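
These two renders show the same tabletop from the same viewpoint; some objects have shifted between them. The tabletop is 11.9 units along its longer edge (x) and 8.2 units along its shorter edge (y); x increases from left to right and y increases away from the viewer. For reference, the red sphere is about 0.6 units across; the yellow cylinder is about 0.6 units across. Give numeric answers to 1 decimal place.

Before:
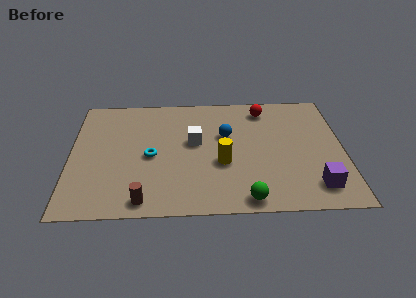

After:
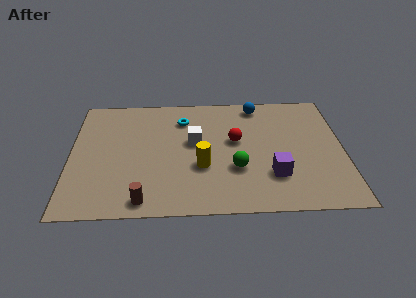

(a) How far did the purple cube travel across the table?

2.0

From (10.6, 1.5) to (8.8, 2.3), the purple cube covered √(1.8² + 0.8²) ≈ 2.0 units.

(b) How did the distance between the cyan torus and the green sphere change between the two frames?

-0.9

Before: roughly 5.1 units apart; after: 4.2. That's 0.9 units closer together.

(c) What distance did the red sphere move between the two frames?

2.6

From (8.5, 6.9) to (7.2, 4.7), the red sphere covered √(1.3² + 2.2²) ≈ 2.6 units.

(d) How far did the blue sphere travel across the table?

2.5

The blue sphere was near (6.8, 5.1) before and (8.2, 7.2) after, so it travelled √(1.4² + 2.1²) ≈ 2.5 units.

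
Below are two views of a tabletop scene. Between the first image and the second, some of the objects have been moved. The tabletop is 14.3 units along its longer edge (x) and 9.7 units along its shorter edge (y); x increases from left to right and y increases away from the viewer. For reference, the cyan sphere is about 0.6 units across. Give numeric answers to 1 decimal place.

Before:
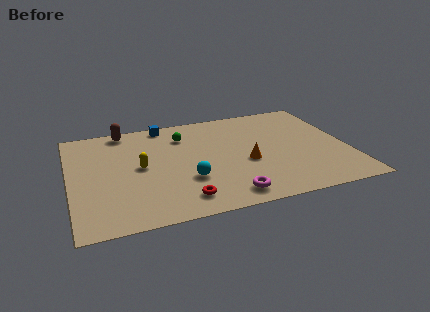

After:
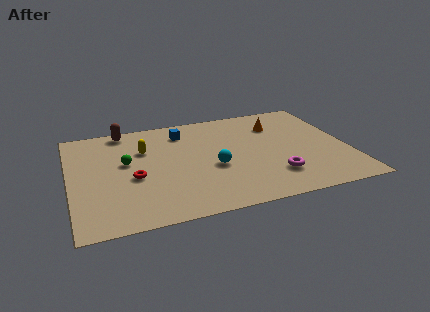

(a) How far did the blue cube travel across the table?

1.3

From (5.1, 8.8) to (6.0, 7.8), the blue cube covered √(0.9² + 1.0²) ≈ 1.3 units.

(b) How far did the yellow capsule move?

1.6

The yellow capsule was near (3.6, 5.0) before and (3.9, 6.6) after, so it travelled √(0.3² + 1.6²) ≈ 1.6 units.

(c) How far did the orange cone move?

3.7

The orange cone was near (9.0, 4.0) before and (10.9, 7.2) after, so it travelled √(1.9² + 3.2²) ≈ 3.7 units.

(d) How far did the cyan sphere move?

1.6

The cyan sphere was near (5.9, 3.2) before and (7.3, 4.0) after, so it travelled √(1.4² + 0.8²) ≈ 1.6 units.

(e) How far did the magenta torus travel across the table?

2.7

The magenta torus was near (7.8, 1.3) before and (10.3, 2.4) after, so it travelled √(2.5² + 1.1²) ≈ 2.7 units.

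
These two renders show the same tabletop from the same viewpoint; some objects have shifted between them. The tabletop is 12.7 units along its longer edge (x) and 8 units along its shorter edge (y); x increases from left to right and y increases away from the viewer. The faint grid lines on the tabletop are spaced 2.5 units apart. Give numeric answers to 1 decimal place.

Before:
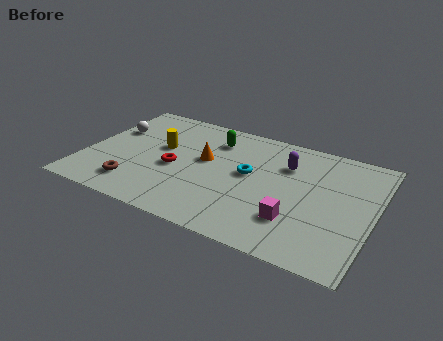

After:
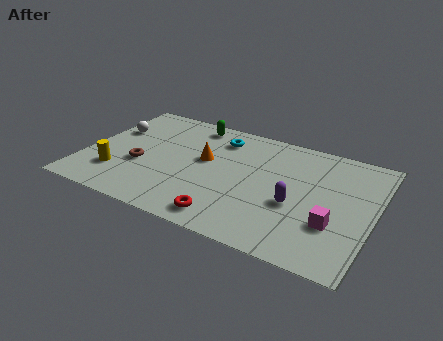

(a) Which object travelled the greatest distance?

the red torus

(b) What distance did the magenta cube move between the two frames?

1.6

The magenta cube was near (9.5, 2.2) before and (11.1, 2.6) after, so it travelled √(1.6² + 0.4²) ≈ 1.6 units.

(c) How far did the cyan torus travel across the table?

2.6

The cyan torus was near (7.2, 4.4) before and (5.6, 6.4) after, so it travelled √(1.6² + 2.0²) ≈ 2.6 units.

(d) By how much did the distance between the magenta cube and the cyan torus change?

+3.5

They were about 3.2 units apart before and 6.7 after — 3.5 units further apart.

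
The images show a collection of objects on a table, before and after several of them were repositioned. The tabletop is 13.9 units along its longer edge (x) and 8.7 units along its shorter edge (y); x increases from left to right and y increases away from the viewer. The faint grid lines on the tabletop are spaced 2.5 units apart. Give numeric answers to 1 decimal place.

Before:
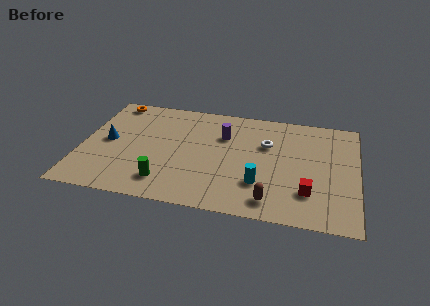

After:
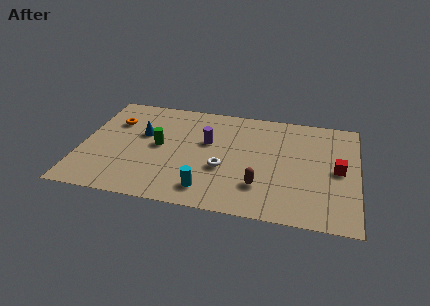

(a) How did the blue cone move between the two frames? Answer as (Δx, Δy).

(1.7, 0.9)

From the two frames, the blue cone sits at roughly (1.3, 4.4) before and (3.0, 5.3) after.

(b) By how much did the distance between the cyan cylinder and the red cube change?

+4.6

They were about 2.4 units apart before and 7.0 after — 4.6 units further apart.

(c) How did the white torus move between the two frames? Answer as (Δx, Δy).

(-2.1, -2.4)

The white torus was at about (9.3, 5.7) and moved to about (7.2, 3.3).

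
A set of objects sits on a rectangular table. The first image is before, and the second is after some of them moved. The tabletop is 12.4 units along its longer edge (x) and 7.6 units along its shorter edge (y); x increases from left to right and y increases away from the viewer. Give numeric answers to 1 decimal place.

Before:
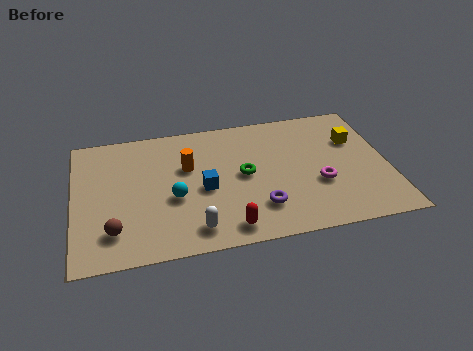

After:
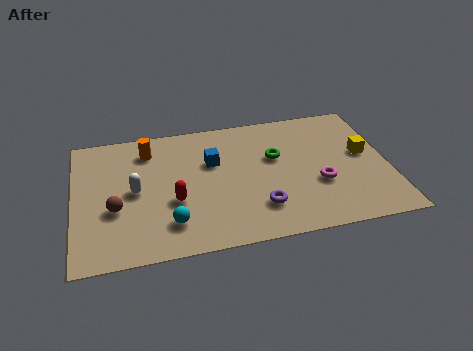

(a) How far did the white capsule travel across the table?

3.4

From (4.6, 1.2) to (2.4, 3.8), the white capsule covered √(2.2² + 2.6²) ≈ 3.4 units.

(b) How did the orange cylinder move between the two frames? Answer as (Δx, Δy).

(-1.5, 1.3)

The orange cylinder started near (4.5, 4.8) and ended near (3.0, 6.1).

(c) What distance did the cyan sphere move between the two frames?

1.4

The cyan sphere moved from about (3.9, 3.1) to (3.7, 1.7), a distance of √(0.2² + 1.4²) ≈ 1.4.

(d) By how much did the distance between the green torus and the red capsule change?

+1.5

They were about 3.0 units apart before and 4.5 after — 1.5 units further apart.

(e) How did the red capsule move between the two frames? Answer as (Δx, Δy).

(-2.0, 1.9)

The red capsule started near (5.9, 1.0) and ended near (3.9, 2.9).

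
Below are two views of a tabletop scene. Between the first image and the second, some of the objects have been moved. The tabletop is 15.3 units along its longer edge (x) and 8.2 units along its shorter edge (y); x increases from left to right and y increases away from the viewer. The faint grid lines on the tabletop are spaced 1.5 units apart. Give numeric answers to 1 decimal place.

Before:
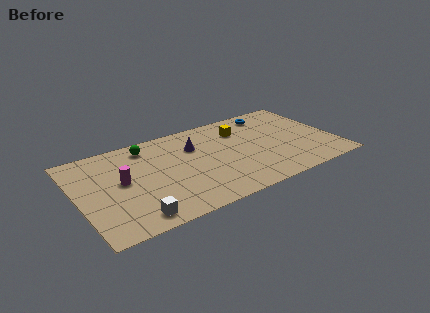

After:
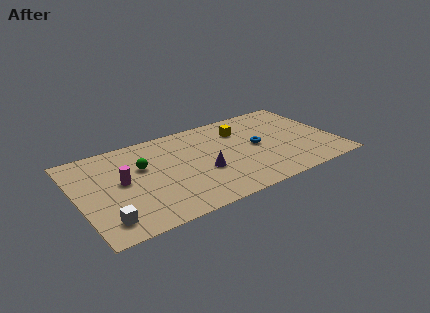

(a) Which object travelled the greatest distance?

the blue torus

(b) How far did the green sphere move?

1.8

The green sphere moved from about (4.4, 6.9) to (3.9, 5.2), a distance of √(0.5² + 1.7²) ≈ 1.8.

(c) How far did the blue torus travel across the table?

3.1

From (12.0, 7.0) to (10.7, 4.2), the blue torus covered √(1.3² + 2.8²) ≈ 3.1 units.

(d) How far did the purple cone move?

2.5

From (7.1, 5.7) to (7.3, 3.2), the purple cone covered √(0.2² + 2.5²) ≈ 2.5 units.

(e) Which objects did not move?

the magenta cylinder and the yellow cube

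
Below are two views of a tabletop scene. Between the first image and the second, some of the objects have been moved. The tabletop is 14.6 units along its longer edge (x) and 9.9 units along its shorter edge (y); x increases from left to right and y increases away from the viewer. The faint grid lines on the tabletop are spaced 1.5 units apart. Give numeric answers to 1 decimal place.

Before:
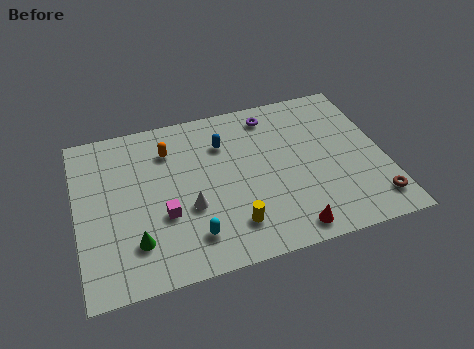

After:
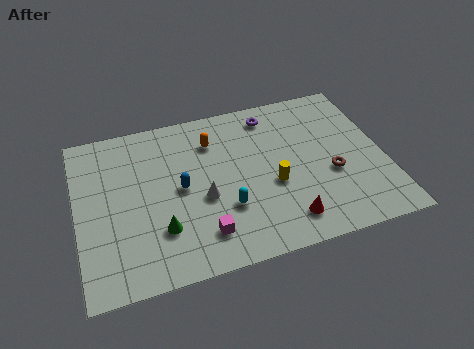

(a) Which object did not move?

the purple torus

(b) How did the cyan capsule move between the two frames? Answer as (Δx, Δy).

(1.7, 1.2)

The cyan capsule started near (5.2, 2.0) and ended near (6.9, 3.2).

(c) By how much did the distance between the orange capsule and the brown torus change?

-4.5

The distance was about 11.0 in the first image and 6.5 in the second, so they moved 4.5 units closer together.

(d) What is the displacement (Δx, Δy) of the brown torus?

(-1.8, 2.2)

From the two frames, the brown torus sits at roughly (13.8, 1.7) before and (12.0, 3.9) after.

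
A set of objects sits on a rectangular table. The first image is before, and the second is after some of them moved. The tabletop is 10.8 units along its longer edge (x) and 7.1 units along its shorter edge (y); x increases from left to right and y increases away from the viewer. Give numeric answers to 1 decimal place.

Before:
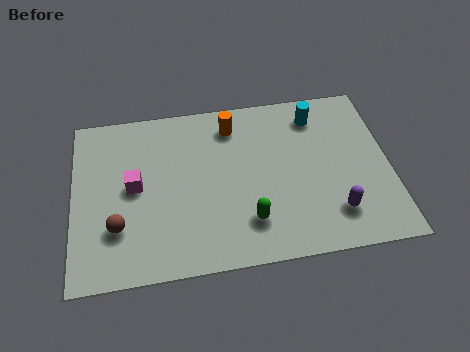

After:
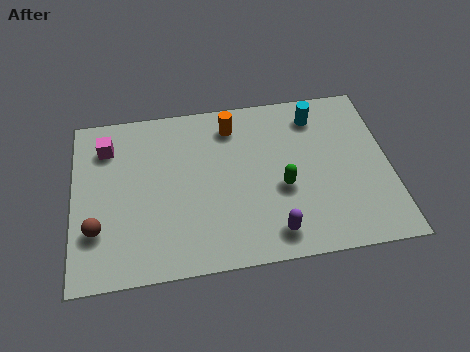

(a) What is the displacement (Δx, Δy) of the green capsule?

(1.2, 1.2)

The green capsule started near (5.9, 1.7) and ended near (7.1, 2.9).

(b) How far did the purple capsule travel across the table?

2.2

The purple capsule moved from about (8.8, 1.6) to (6.7, 1.1), a distance of √(2.1² + 0.5²) ≈ 2.2.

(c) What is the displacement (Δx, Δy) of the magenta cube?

(-0.9, 1.8)

From the two frames, the magenta cube sits at roughly (2.1, 3.7) before and (1.2, 5.5) after.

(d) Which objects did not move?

the cyan cylinder and the orange cylinder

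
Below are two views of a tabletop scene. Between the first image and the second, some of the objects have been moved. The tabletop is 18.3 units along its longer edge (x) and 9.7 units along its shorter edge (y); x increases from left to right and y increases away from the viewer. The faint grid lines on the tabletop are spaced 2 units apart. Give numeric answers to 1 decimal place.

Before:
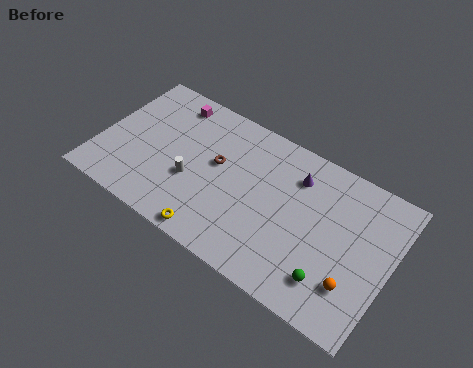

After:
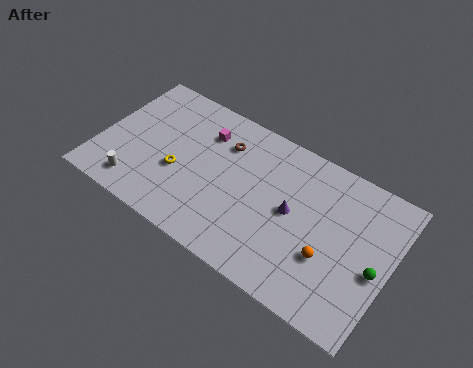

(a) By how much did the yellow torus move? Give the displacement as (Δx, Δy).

(-2.8, 2.9)

The yellow torus was at about (7.9, 0.9) and moved to about (5.1, 3.8).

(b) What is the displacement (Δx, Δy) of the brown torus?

(0.2, 1.6)

The brown torus started near (7.3, 5.6) and ended near (7.5, 7.2).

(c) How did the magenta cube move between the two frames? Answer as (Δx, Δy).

(2.4, -1.0)

The magenta cube was at about (3.8, 8.3) and moved to about (6.2, 7.3).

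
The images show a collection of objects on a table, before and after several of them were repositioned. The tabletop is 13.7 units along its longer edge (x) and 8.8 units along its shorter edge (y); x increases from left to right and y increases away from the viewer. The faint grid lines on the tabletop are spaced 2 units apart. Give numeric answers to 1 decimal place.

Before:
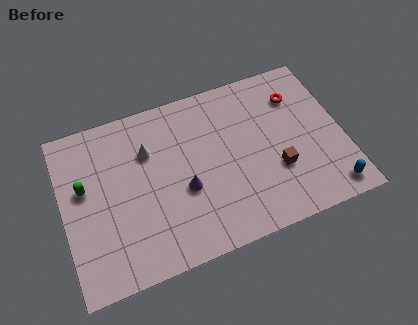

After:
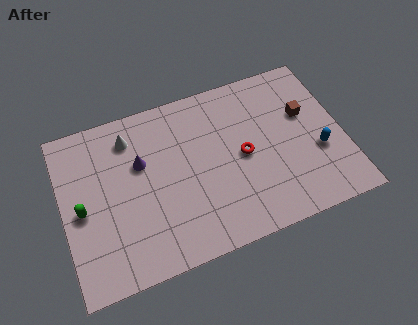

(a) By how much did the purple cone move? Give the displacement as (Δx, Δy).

(-1.9, 2.1)

The purple cone was at about (5.8, 3.5) and moved to about (3.9, 5.6).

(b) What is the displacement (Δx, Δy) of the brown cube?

(1.7, 2.5)

From the two frames, the brown cube sits at roughly (10.3, 3.0) before and (12.0, 5.5) after.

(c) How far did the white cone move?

1.3

From (4.3, 6.1) to (3.5, 7.1), the white cone covered √(0.8² + 1.0²) ≈ 1.3 units.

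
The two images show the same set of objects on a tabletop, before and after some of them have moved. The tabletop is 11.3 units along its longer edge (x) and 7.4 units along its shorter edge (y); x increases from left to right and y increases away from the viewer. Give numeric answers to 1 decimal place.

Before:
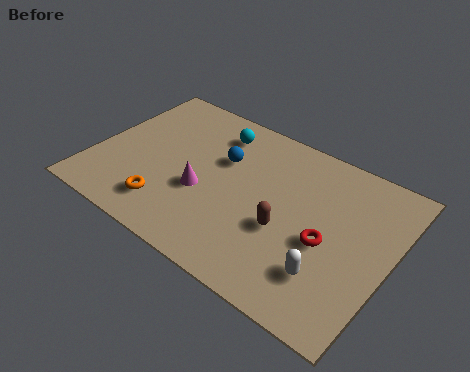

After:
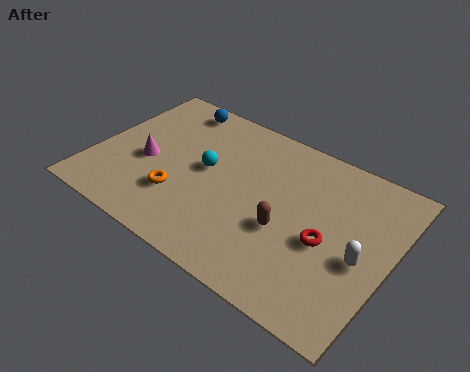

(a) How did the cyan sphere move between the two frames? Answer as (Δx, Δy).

(0.0, -2.0)

The cyan sphere started near (4.2, 6.0) and ended near (4.2, 4.0).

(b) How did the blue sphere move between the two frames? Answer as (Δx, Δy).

(-2.3, 1.7)

The blue sphere started near (4.7, 4.8) and ended near (2.4, 6.5).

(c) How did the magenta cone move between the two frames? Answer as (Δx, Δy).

(-2.3, 0.3)

The magenta cone started near (4.3, 2.9) and ended near (2.0, 3.2).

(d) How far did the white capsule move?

1.6

From (9.3, 1.9) to (10.3, 3.2), the white capsule covered √(1.0² + 1.3²) ≈ 1.6 units.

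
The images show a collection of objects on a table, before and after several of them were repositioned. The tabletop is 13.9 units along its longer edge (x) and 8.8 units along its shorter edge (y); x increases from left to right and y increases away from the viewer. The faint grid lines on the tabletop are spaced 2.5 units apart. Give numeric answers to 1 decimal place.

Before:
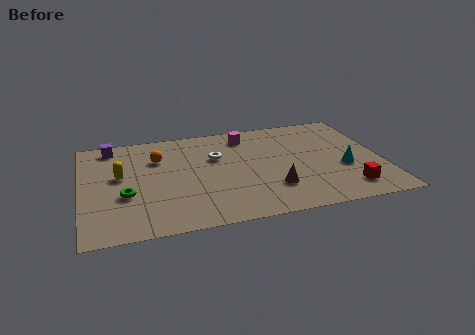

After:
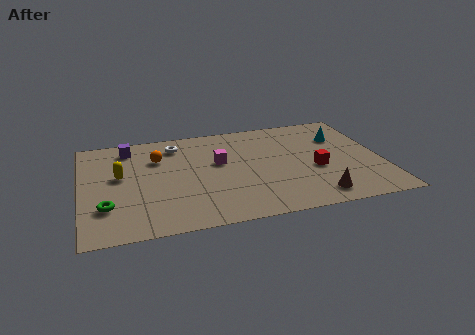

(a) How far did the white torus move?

2.3

The white torus moved from about (6.3, 5.7) to (4.5, 7.2), a distance of √(1.8² + 1.5²) ≈ 2.3.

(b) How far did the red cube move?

2.4

The red cube moved from about (12.1, 1.6) to (10.8, 3.6), a distance of √(1.3² + 2.0²) ≈ 2.4.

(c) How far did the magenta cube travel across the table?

2.5

The magenta cube moved from about (7.8, 7.3) to (6.4, 5.2), a distance of √(1.4² + 2.1²) ≈ 2.5.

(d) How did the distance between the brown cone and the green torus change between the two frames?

+2.8

They were about 6.8 units apart before and 9.6 after — 2.8 units further apart.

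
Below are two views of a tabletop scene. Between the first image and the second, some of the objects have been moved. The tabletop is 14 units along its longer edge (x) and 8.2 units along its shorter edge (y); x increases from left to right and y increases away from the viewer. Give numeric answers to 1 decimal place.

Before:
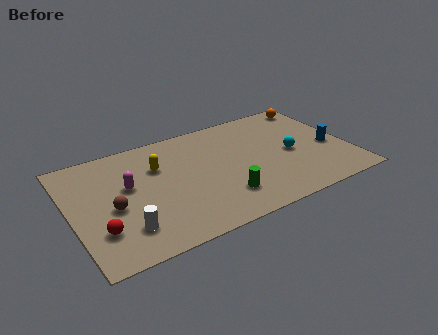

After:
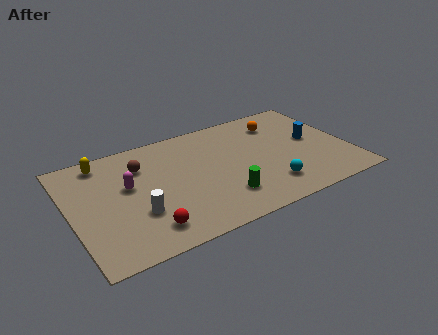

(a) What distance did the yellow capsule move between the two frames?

3.0

From (4.5, 5.6) to (1.9, 7.1), the yellow capsule covered √(2.6² + 1.5²) ≈ 3.0 units.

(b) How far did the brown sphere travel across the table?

2.9

From (2.0, 3.6) to (3.7, 6.0), the brown sphere covered √(1.7² + 2.4²) ≈ 2.9 units.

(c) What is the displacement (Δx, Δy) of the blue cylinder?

(-0.8, 0.9)

The blue cylinder was at about (13.1, 3.5) and moved to about (12.3, 4.4).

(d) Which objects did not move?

the magenta capsule and the green cylinder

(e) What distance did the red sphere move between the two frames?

2.3

The red sphere moved from about (1.2, 2.3) to (3.4, 1.5), a distance of √(2.2² + 0.8²) ≈ 2.3.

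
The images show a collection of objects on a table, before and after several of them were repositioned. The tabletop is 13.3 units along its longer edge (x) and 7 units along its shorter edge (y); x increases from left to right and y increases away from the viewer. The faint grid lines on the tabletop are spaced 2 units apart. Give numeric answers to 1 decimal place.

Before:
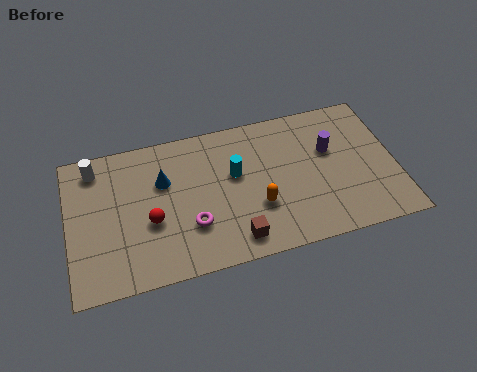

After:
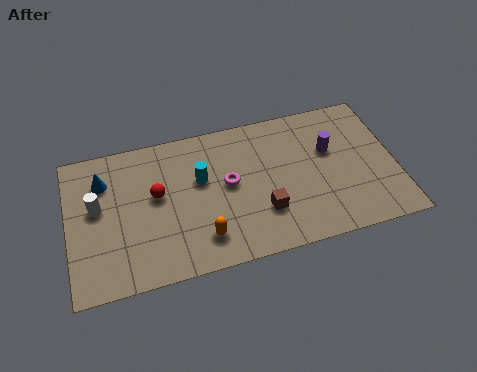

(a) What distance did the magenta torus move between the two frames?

2.3

From (4.9, 2.2) to (6.5, 3.8), the magenta torus covered √(1.6² + 1.6²) ≈ 2.3 units.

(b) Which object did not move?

the purple cylinder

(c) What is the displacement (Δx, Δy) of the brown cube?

(1.2, 1.0)

From the two frames, the brown cube sits at roughly (6.6, 1.1) before and (7.8, 2.1) after.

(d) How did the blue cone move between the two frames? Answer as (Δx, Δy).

(-2.4, 0.6)

From the two frames, the blue cone sits at roughly (3.9, 4.6) before and (1.5, 5.2) after.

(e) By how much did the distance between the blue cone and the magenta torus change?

+2.6

The distance was about 2.6 in the first image and 5.2 in the second, so they moved 2.6 units further apart.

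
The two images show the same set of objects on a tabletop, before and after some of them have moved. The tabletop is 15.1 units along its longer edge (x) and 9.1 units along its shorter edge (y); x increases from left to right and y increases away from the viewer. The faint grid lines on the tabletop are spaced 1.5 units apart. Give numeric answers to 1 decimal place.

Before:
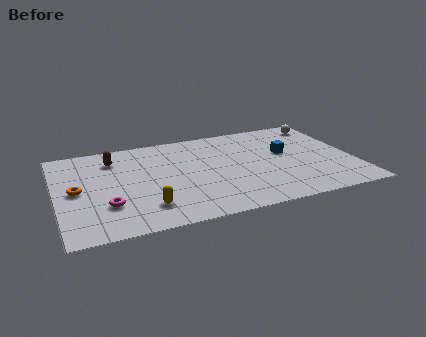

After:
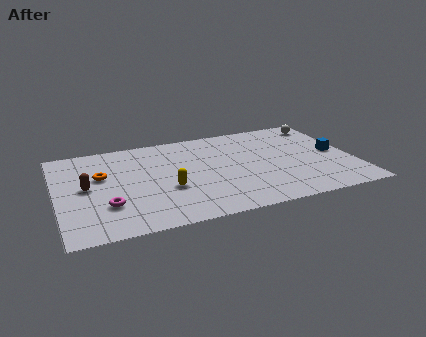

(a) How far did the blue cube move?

2.6

The blue cube moved from about (11.7, 5.2) to (14.2, 4.5), a distance of √(2.5² + 0.7²) ≈ 2.6.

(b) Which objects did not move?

the white sphere and the magenta torus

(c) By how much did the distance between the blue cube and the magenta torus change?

+2.3

They were about 9.6 units apart before and 11.9 after — 2.3 units further apart.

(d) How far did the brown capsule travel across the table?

2.8

The brown capsule was near (3.0, 7.1) before and (1.5, 4.7) after, so it travelled √(1.5² + 2.4²) ≈ 2.8 units.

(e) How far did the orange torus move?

1.7

From (1.0, 4.5) to (2.3, 5.6), the orange torus covered √(1.3² + 1.1²) ≈ 1.7 units.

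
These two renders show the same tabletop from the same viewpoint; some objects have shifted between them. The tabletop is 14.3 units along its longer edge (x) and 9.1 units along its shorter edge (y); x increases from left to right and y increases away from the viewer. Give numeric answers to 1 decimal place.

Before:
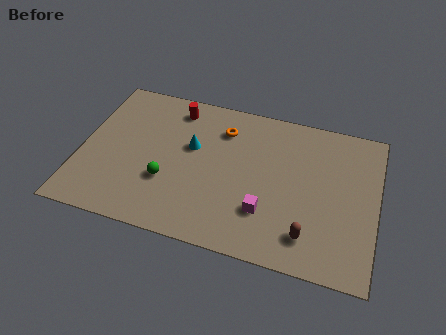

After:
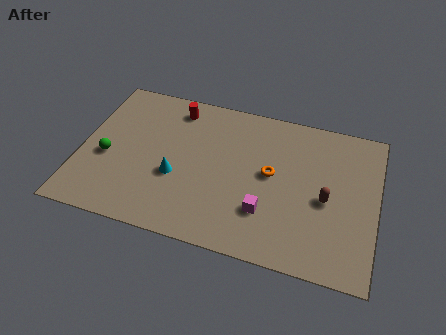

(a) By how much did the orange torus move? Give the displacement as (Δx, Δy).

(2.5, -2.1)

From the two frames, the orange torus sits at roughly (6.7, 7.0) before and (9.2, 4.9) after.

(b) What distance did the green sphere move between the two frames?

3.1

From (4.3, 3.1) to (1.3, 3.8), the green sphere covered √(3.0² + 0.7²) ≈ 3.1 units.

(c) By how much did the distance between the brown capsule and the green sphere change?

+3.6

Before: roughly 7.0 units apart; after: 10.6. That's 3.6 units further apart.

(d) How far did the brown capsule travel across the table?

2.4

From (11.2, 1.8) to (11.9, 4.1), the brown capsule covered √(0.7² + 2.3²) ≈ 2.4 units.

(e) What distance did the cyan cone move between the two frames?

2.1

From (5.3, 5.5) to (4.7, 3.5), the cyan cone covered √(0.6² + 2.0²) ≈ 2.1 units.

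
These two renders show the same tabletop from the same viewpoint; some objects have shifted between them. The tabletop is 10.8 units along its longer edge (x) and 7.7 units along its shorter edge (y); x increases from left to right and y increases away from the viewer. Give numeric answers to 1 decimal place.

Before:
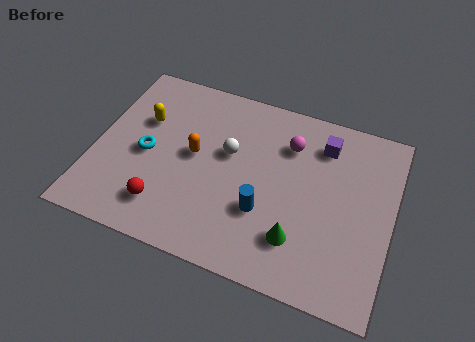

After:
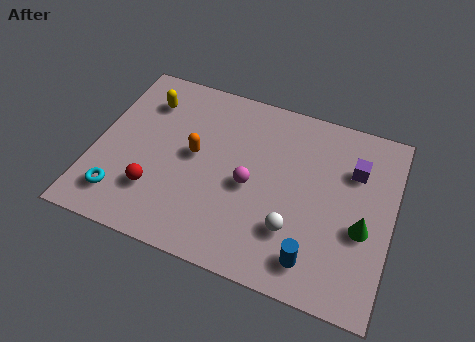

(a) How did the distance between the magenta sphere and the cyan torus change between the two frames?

-0.5

Before: roughly 5.4 units apart; after: 4.9. That's 0.5 units closer together.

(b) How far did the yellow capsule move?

0.9

From (1.6, 5.0) to (1.6, 5.9), the yellow capsule covered √(0.0² + 0.9²) ≈ 0.9 units.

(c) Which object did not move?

the orange capsule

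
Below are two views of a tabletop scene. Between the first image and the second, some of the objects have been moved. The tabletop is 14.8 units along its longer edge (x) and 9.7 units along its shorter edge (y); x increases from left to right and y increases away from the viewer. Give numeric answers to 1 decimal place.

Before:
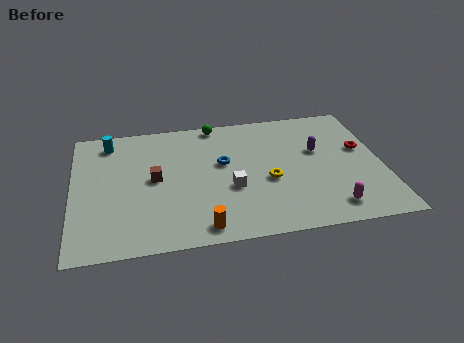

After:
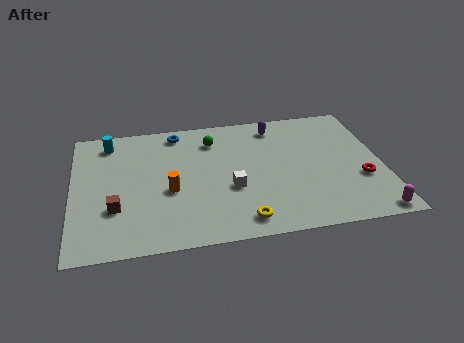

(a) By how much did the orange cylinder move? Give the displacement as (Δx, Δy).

(-1.4, 2.9)

The orange cylinder was at about (6.0, 1.1) and moved to about (4.6, 4.0).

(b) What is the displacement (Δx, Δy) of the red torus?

(-0.2, -2.3)

From the two frames, the red torus sits at roughly (13.9, 5.7) before and (13.7, 3.4) after.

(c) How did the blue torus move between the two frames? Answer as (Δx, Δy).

(-2.1, 2.8)

The blue torus was at about (7.2, 5.7) and moved to about (5.1, 8.5).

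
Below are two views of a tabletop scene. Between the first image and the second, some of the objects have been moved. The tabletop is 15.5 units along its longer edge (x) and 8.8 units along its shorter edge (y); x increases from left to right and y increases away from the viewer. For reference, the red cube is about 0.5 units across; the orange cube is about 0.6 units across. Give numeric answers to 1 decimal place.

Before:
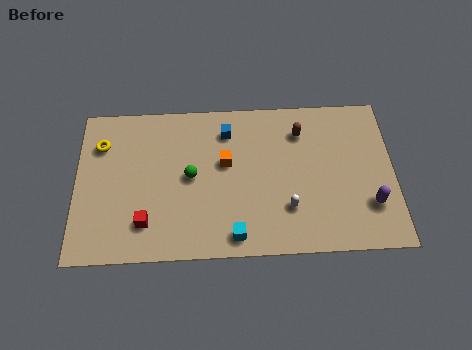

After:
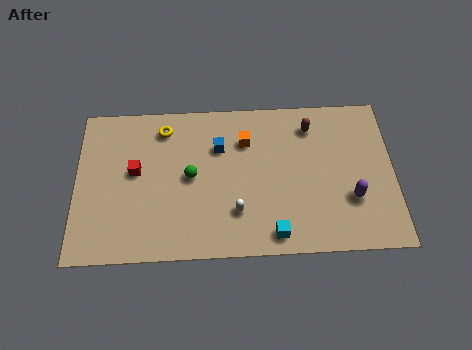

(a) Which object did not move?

the green sphere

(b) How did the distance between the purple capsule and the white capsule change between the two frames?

+1.6

They were about 4.0 units apart before and 5.6 after — 1.6 units further apart.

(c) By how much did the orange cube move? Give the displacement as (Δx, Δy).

(1.0, 1.2)

The orange cube started near (7.3, 5.2) and ended near (8.3, 6.4).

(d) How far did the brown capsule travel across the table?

0.6

From (11.0, 6.8) to (11.5, 7.1), the brown capsule covered √(0.5² + 0.3²) ≈ 0.6 units.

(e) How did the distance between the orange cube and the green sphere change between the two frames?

+1.5

Before: roughly 1.8 units apart; after: 3.3. That's 1.5 units further apart.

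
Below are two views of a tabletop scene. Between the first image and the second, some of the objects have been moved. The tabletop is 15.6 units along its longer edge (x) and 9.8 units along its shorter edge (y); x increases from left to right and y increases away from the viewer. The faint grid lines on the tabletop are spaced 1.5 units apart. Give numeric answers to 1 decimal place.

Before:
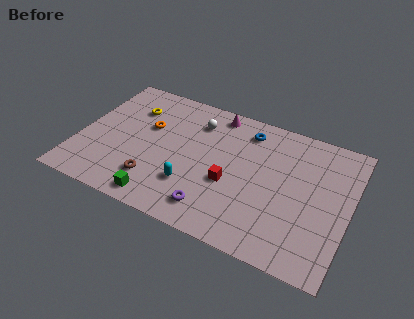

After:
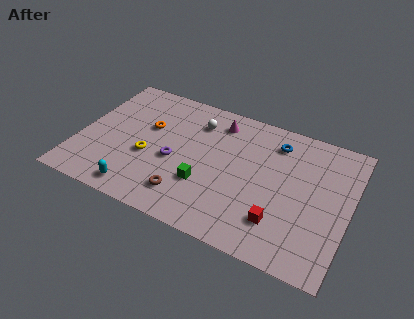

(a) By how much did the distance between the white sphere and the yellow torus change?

+0.6

The distance was about 3.8 in the first image and 4.4 in the second, so they moved 0.6 units further apart.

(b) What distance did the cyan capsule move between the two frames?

3.3

From (6.8, 2.8) to (3.9, 1.2), the cyan capsule covered √(2.9² + 1.6²) ≈ 3.3 units.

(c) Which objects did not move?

the orange torus and the white sphere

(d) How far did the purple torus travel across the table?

3.6

The purple torus moved from about (8.2, 1.7) to (5.6, 4.2), a distance of √(2.6² + 2.5²) ≈ 3.6.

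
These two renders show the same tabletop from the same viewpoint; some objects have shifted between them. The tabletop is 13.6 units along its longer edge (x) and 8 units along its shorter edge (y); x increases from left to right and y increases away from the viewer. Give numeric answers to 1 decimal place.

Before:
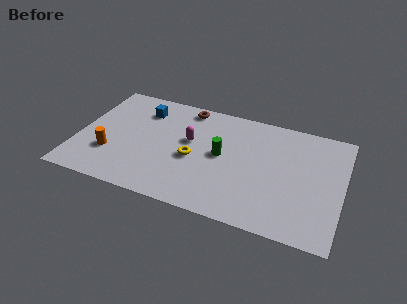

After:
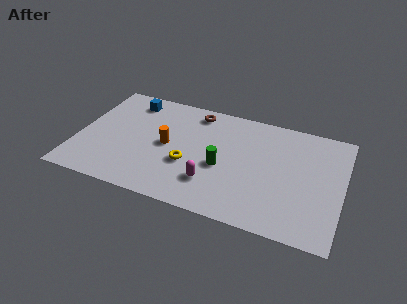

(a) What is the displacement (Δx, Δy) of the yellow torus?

(-0.2, -0.5)

The yellow torus started near (6.0, 3.5) and ended near (5.8, 3.0).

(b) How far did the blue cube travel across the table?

0.9

The blue cube was near (3.1, 6.2) before and (2.4, 6.7) after, so it travelled √(0.7² + 0.5²) ≈ 0.9 units.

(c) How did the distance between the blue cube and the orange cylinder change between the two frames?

-0.4

The distance was about 3.9 in the first image and 3.5 in the second, so they moved 0.4 units closer together.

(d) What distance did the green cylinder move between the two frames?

0.8

The green cylinder moved from about (7.4, 4.2) to (7.5, 3.4), a distance of √(0.1² + 0.8²) ≈ 0.8.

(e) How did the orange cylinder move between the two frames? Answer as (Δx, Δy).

(2.8, 1.5)

From the two frames, the orange cylinder sits at roughly (1.8, 2.5) before and (4.6, 4.0) after.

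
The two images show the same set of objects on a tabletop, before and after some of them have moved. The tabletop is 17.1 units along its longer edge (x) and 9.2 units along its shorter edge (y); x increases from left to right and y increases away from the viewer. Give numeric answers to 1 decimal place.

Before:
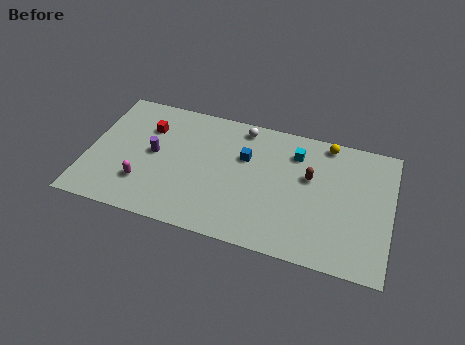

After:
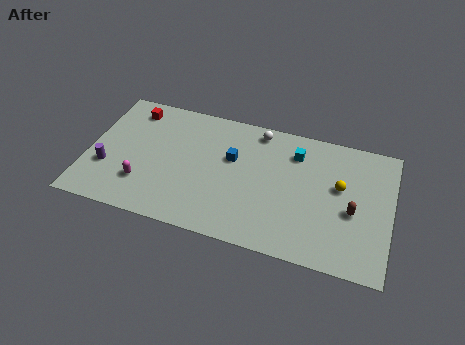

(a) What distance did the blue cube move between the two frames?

0.8

From (8.8, 6.0) to (8.1, 5.7), the blue cube covered √(0.7² + 0.3²) ≈ 0.8 units.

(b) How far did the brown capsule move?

3.0

The brown capsule was near (12.5, 5.6) before and (15.0, 3.9) after, so it travelled √(2.5² + 1.7²) ≈ 3.0 units.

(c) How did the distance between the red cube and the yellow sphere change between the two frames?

+2.0

Before: roughly 10.2 units apart; after: 12.2. That's 2.0 units further apart.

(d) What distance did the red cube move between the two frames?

1.5

From (3.2, 6.6) to (2.2, 7.7), the red cube covered √(1.0² + 1.1²) ≈ 1.5 units.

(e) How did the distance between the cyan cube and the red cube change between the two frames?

+1.0

The distance was about 8.4 in the first image and 9.4 in the second, so they moved 1.0 units further apart.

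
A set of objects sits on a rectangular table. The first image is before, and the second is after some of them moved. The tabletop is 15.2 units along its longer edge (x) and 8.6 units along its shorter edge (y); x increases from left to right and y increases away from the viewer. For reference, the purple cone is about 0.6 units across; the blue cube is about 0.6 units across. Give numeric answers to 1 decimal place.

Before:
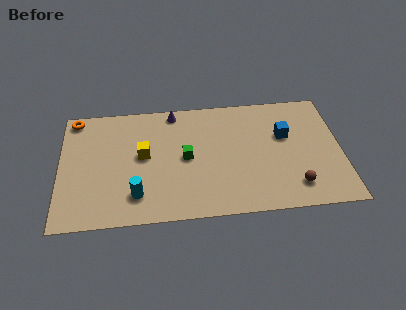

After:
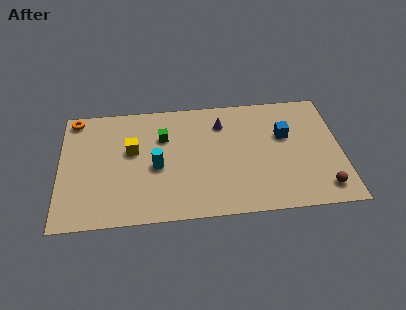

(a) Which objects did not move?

the blue cube and the orange torus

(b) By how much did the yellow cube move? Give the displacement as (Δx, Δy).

(-0.6, 0.4)

The yellow cube started near (4.5, 4.7) and ended near (3.9, 5.1).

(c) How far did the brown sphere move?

1.5

The brown sphere was near (12.6, 1.7) before and (14.1, 1.4) after, so it travelled √(1.5² + 0.3²) ≈ 1.5 units.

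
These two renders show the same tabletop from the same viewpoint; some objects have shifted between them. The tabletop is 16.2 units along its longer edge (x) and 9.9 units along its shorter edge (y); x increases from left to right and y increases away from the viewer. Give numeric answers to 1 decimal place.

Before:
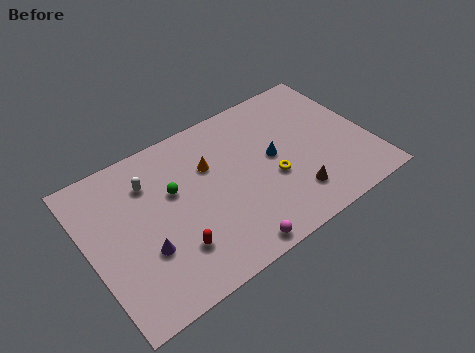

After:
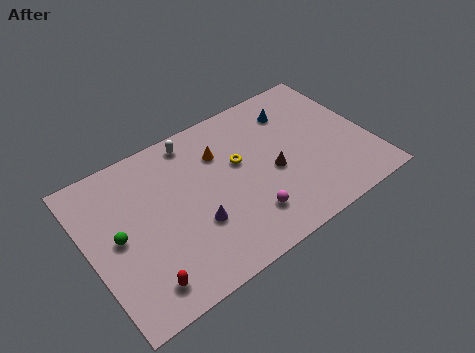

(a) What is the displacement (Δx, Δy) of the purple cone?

(2.9, 0.0)

The purple cone was at about (2.9, 3.4) and moved to about (5.8, 3.4).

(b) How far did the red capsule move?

2.2

The red capsule moved from about (4.4, 2.6) to (2.4, 1.6), a distance of √(2.0² + 1.0²) ≈ 2.2.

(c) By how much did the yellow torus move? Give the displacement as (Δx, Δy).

(-1.6, 2.0)

The yellow torus was at about (10.4, 3.9) and moved to about (8.8, 5.9).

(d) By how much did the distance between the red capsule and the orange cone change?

+2.9

The distance was about 4.9 in the first image and 7.8 in the second, so they moved 2.9 units further apart.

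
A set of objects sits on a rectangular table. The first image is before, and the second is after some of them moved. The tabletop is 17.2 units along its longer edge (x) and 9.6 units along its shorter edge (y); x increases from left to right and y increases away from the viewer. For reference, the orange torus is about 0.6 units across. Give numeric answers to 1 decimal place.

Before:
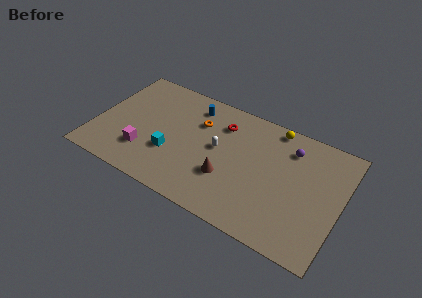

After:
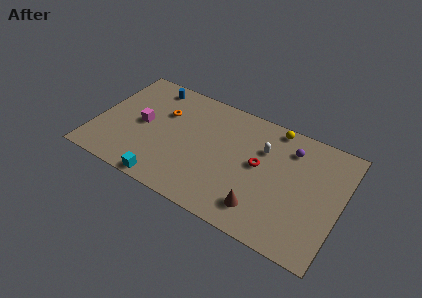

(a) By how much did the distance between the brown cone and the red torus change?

-0.8

The distance was about 4.2 in the first image and 3.4 in the second, so they moved 0.8 units closer together.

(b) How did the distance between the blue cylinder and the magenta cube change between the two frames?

-2.4

Before: roughly 5.9 units apart; after: 3.5. That's 2.4 units closer together.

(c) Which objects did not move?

the yellow sphere and the purple sphere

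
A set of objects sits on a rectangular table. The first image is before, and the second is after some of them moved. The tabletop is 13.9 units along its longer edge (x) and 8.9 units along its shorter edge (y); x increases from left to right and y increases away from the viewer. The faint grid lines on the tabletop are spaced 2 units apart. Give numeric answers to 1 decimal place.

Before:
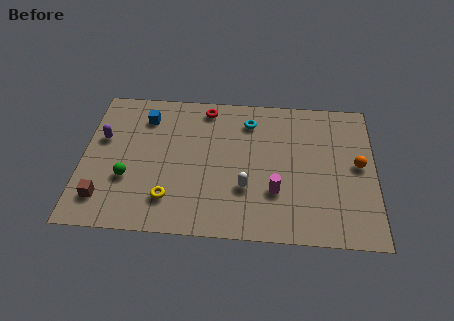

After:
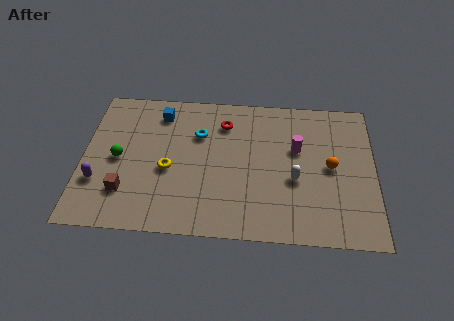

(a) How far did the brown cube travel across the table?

1.1

The brown cube was near (1.1, 1.8) before and (2.1, 2.3) after, so it travelled √(1.0² + 0.5²) ≈ 1.1 units.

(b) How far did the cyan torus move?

2.6

From (7.9, 7.1) to (5.5, 6.1), the cyan torus covered √(2.4² + 1.0²) ≈ 2.6 units.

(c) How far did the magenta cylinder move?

2.9

From (9.2, 2.8) to (10.2, 5.5), the magenta cylinder covered √(1.0² + 2.7²) ≈ 2.9 units.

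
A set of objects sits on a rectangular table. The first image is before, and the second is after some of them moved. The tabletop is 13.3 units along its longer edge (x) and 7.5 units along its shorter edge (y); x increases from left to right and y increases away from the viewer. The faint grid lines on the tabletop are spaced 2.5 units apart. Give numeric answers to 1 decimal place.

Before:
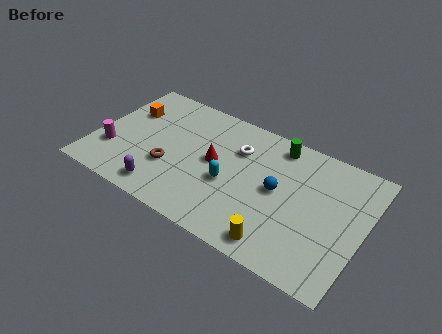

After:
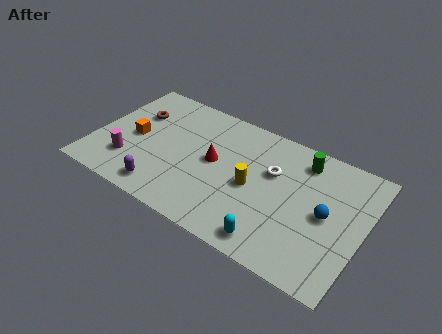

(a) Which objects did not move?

the red cone and the purple capsule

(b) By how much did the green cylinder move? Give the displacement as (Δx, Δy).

(1.3, -0.3)

The green cylinder started near (8.7, 6.5) and ended near (10.0, 6.2).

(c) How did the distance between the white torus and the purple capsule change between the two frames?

+0.9

They were about 5.2 units apart before and 6.1 after — 0.9 units further apart.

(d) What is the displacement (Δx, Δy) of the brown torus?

(-2.2, 2.5)

From the two frames, the brown torus sits at roughly (3.9, 2.6) before and (1.7, 5.1) after.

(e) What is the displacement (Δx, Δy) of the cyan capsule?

(2.5, -2.1)

The cyan capsule was at about (6.8, 3.1) and moved to about (9.3, 1.0).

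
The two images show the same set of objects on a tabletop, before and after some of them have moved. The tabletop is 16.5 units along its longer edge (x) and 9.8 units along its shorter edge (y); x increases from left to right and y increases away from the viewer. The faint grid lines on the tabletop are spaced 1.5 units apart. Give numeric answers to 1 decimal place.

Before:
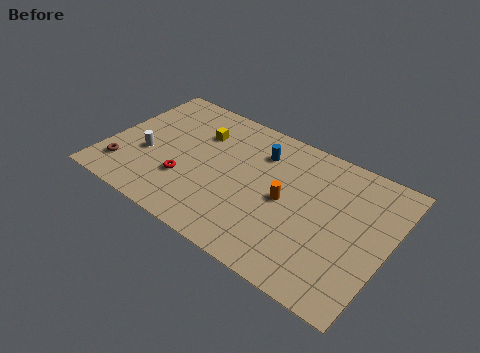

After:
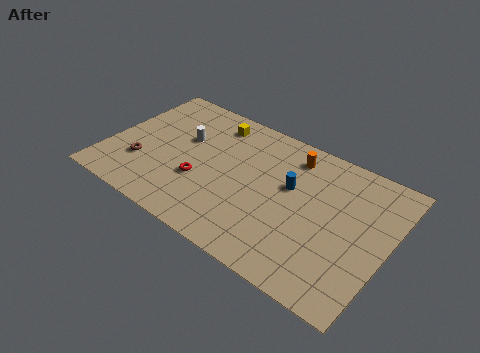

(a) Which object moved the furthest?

the orange cylinder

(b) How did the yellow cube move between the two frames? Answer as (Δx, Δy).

(0.6, 1.2)

The yellow cube was at about (5.0, 7.0) and moved to about (5.6, 8.2).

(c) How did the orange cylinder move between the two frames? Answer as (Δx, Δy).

(-0.2, 3.3)

From the two frames, the orange cylinder sits at roughly (10.6, 4.8) before and (10.4, 8.1) after.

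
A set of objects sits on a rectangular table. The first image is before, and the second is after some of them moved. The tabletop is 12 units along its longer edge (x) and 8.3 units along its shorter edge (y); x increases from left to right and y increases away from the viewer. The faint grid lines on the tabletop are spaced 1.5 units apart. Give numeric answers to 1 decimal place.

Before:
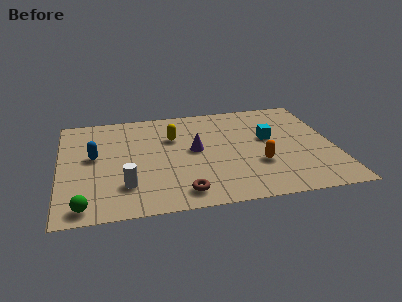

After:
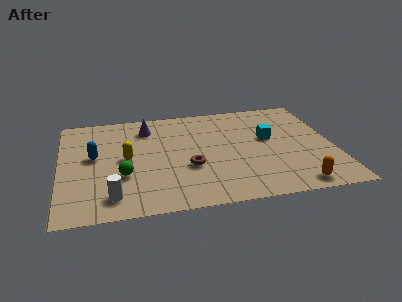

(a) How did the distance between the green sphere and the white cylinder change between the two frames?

-0.6

They were about 2.2 units apart before and 1.6 after — 0.6 units closer together.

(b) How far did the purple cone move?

3.0

The purple cone was near (5.9, 4.4) before and (3.9, 6.6) after, so it travelled √(2.0² + 2.2²) ≈ 3.0 units.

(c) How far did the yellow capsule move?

2.5

From (5.0, 5.6) to (2.9, 4.2), the yellow capsule covered √(2.1² + 1.4²) ≈ 2.5 units.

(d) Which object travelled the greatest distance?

the purple cone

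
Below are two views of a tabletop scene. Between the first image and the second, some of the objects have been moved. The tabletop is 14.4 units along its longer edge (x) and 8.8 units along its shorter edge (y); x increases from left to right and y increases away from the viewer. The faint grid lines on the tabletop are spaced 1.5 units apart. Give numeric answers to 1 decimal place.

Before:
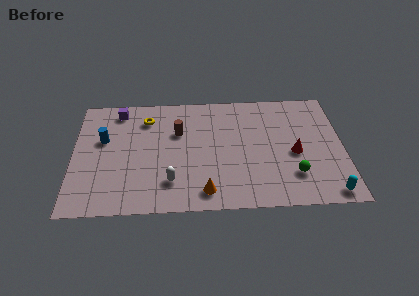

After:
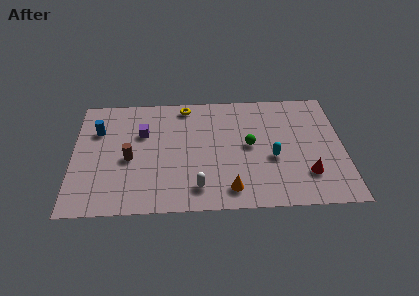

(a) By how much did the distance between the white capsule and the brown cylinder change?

+0.6

The distance was about 3.7 in the first image and 4.3 in the second, so they moved 0.6 units further apart.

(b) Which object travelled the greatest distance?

the cyan capsule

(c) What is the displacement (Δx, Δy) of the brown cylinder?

(-2.6, -1.9)

From the two frames, the brown cylinder sits at roughly (5.6, 5.8) before and (3.0, 3.9) after.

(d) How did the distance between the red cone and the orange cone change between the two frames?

-1.3

Before: roughly 5.5 units apart; after: 4.2. That's 1.3 units closer together.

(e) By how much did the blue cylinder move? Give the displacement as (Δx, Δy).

(-0.3, 0.7)

The blue cylinder started near (1.6, 5.4) and ended near (1.3, 6.1).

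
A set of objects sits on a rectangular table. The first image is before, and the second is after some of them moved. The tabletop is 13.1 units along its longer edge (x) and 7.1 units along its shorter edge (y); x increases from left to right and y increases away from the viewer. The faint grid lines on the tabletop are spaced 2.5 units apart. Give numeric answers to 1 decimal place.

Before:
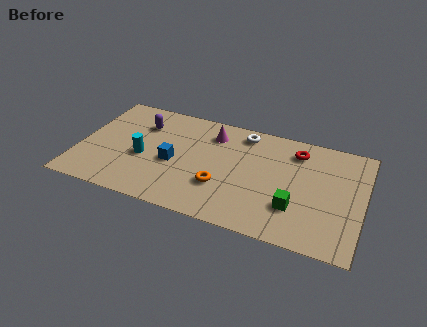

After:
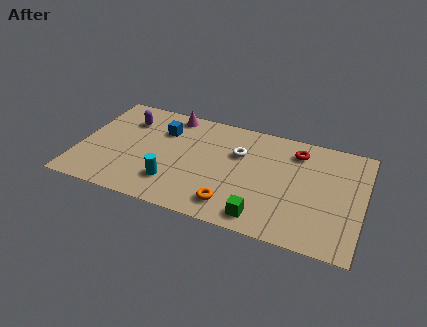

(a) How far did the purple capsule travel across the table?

0.7

From (2.7, 5.2) to (2.0, 5.3), the purple capsule covered √(0.7² + 0.1²) ≈ 0.7 units.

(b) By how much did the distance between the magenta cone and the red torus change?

+2.0

Before: roughly 3.9 units apart; after: 5.9. That's 2.0 units further apart.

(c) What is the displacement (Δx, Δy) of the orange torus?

(0.6, -1.0)

The orange torus started near (6.7, 2.3) and ended near (7.3, 1.3).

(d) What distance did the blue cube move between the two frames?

2.1

The blue cube was near (4.4, 3.1) before and (3.7, 5.1) after, so it travelled √(0.7² + 2.0²) ≈ 2.1 units.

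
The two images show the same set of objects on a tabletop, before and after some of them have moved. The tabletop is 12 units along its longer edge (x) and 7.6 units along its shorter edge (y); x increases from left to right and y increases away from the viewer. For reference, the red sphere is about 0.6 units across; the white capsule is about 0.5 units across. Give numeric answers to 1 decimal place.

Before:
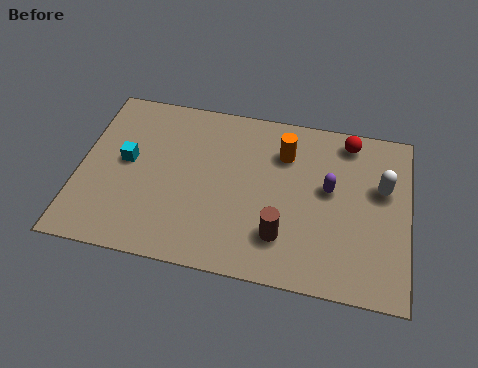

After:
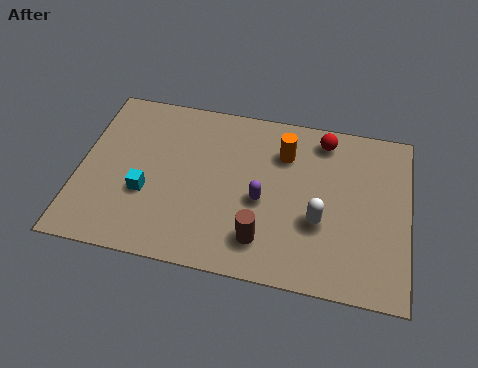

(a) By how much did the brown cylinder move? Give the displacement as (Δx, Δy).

(-0.7, -0.3)

From the two frames, the brown cylinder sits at roughly (7.5, 1.9) before and (6.8, 1.6) after.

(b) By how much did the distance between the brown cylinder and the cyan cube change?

-1.7

They were about 6.2 units apart before and 4.5 after — 1.7 units closer together.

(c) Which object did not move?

the orange cylinder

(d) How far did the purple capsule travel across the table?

2.6

The purple capsule was near (9.1, 4.3) before and (6.7, 3.3) after, so it travelled √(2.4² + 1.0²) ≈ 2.6 units.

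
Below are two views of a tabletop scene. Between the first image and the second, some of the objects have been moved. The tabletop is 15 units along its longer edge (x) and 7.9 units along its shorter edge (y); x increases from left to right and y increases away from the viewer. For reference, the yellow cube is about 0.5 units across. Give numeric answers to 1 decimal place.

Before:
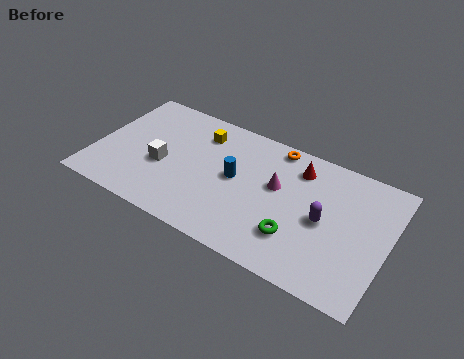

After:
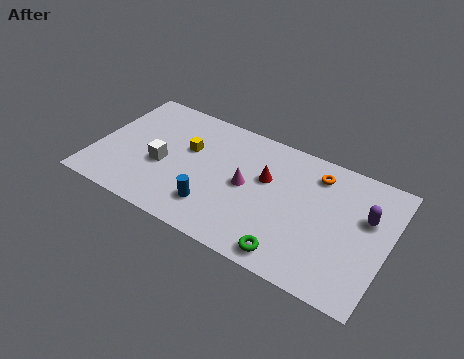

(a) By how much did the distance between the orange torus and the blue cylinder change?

+3.1

The distance was about 3.4 in the first image and 6.5 in the second, so they moved 3.1 units further apart.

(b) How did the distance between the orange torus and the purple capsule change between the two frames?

-1.4

They were about 4.4 units apart before and 3.0 after — 1.4 units closer together.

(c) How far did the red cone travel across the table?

2.1

The red cone moved from about (10.2, 6.3) to (8.7, 4.9), a distance of √(1.5² + 1.4²) ≈ 2.1.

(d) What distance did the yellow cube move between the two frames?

1.4

The yellow cube moved from about (5.1, 6.2) to (4.6, 4.9), a distance of √(0.5² + 1.3²) ≈ 1.4.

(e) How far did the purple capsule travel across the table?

2.3

From (11.8, 3.8) to (13.8, 5.0), the purple capsule covered √(2.0² + 1.2²) ≈ 2.3 units.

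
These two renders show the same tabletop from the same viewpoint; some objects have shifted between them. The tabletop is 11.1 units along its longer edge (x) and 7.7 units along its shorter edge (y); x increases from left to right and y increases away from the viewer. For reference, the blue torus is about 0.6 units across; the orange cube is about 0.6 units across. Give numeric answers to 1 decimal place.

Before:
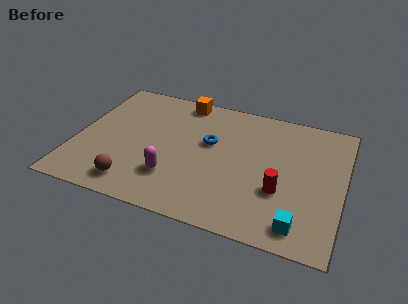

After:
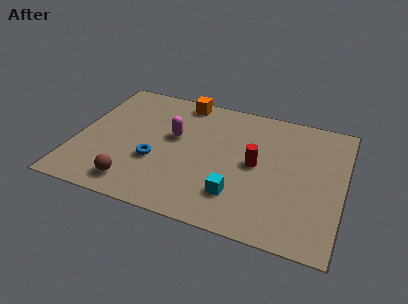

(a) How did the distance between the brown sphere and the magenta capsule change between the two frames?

+1.8

Before: roughly 1.7 units apart; after: 3.5. That's 1.8 units further apart.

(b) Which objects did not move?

the orange cube and the brown sphere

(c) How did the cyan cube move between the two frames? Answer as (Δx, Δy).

(-2.6, 0.8)

From the two frames, the cyan cube sits at roughly (9.5, 1.1) before and (6.9, 1.9) after.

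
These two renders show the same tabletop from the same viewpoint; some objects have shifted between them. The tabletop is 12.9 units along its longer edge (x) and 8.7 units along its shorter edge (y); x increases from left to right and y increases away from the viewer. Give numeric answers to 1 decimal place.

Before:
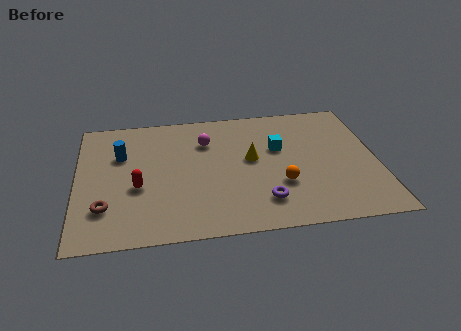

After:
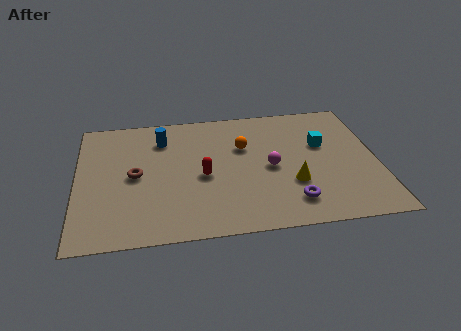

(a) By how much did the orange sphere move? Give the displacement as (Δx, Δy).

(-1.5, 2.8)

From the two frames, the orange sphere sits at roughly (8.7, 2.9) before and (7.2, 5.7) after.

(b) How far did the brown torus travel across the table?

2.4

The brown torus moved from about (1.2, 2.3) to (2.5, 4.3), a distance of √(1.3² + 2.0²) ≈ 2.4.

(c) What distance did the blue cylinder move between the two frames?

2.0

The blue cylinder moved from about (1.9, 5.8) to (3.7, 6.7), a distance of √(1.8² + 0.9²) ≈ 2.0.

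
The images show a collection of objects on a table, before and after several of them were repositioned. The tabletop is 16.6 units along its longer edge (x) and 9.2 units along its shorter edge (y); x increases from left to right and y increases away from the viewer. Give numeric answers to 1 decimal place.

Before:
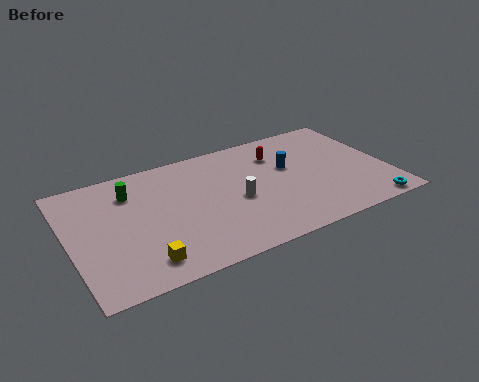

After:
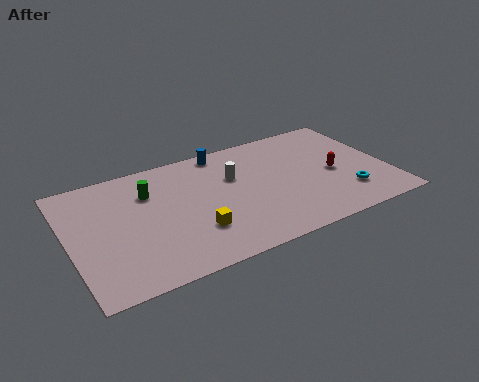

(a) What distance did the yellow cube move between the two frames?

3.0

The yellow cube was near (3.4, 1.6) before and (6.2, 2.7) after, so it travelled √(2.8² + 1.1²) ≈ 3.0 units.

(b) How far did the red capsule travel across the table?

3.7

The red capsule was near (11.2, 6.9) before and (13.8, 4.2) after, so it travelled √(2.6² + 2.7²) ≈ 3.7 units.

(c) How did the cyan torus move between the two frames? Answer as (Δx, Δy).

(-1.0, 1.5)

The cyan torus started near (15.2, 0.8) and ended near (14.2, 2.3).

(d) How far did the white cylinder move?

1.9

The white cylinder moved from about (8.6, 4.1) to (8.7, 6.0), a distance of √(0.1² + 1.9²) ≈ 1.9.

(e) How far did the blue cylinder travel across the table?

4.2

The blue cylinder was near (11.6, 5.6) before and (8.4, 8.3) after, so it travelled √(3.2² + 2.7²) ≈ 4.2 units.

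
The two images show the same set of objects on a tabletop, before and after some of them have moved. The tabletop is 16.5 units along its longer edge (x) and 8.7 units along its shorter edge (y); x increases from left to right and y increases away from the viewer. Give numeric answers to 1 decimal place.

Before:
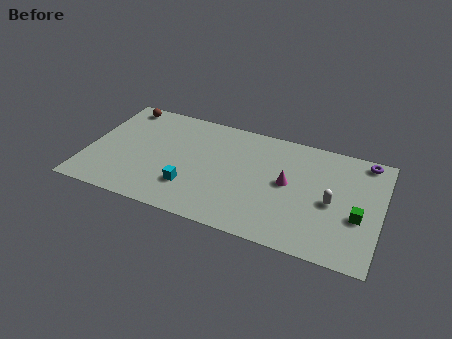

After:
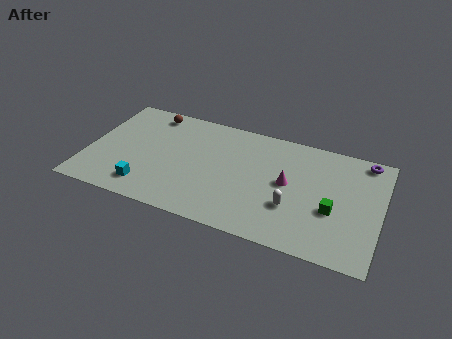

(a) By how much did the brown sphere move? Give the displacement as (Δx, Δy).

(1.7, -0.1)

The brown sphere was at about (1.5, 7.7) and moved to about (3.2, 7.6).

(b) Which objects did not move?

the purple torus and the magenta cone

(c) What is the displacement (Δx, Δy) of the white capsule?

(-2.1, -1.1)

From the two frames, the white capsule sits at roughly (13.8, 4.0) before and (11.7, 2.9) after.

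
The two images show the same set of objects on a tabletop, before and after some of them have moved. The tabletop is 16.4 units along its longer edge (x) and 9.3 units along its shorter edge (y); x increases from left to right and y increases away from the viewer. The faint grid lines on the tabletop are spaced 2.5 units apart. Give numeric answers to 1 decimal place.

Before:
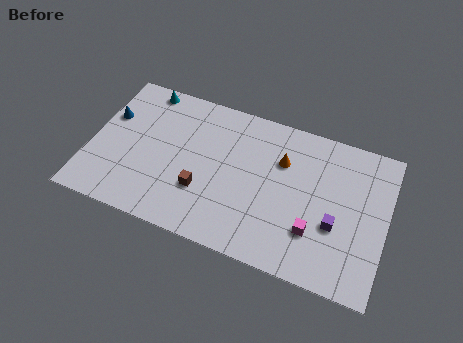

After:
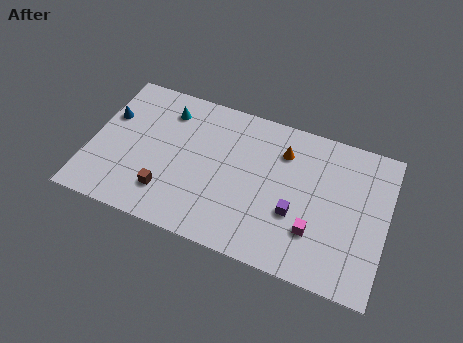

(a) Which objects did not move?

the blue cone and the magenta cube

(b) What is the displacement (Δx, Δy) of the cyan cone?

(1.4, -1.0)

The cyan cone started near (2.5, 8.4) and ended near (3.9, 7.4).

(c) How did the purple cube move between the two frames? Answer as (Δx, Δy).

(-2.2, -0.1)

The purple cube was at about (13.7, 3.5) and moved to about (11.5, 3.4).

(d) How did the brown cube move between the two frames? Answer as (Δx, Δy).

(-1.9, -0.8)

The brown cube started near (6.4, 3.0) and ended near (4.5, 2.2).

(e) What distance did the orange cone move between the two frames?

0.6

The orange cone was near (10.5, 6.4) before and (10.5, 7.0) after, so it travelled √(0.0² + 0.6²) ≈ 0.6 units.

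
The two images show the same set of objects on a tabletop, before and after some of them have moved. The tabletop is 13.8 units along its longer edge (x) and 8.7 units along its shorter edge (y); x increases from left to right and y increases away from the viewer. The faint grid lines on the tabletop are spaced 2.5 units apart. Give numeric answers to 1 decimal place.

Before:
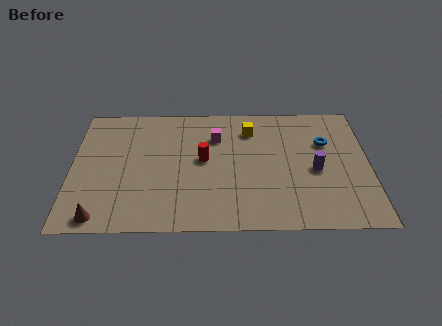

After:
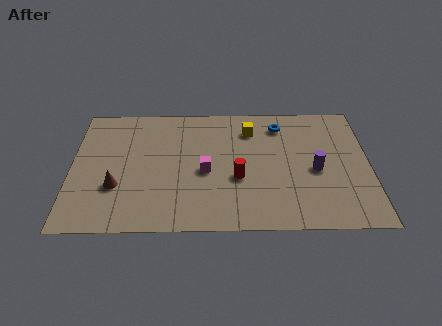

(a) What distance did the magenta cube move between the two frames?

2.5

The magenta cube was near (6.7, 6.3) before and (6.2, 3.9) after, so it travelled √(0.5² + 2.4²) ≈ 2.5 units.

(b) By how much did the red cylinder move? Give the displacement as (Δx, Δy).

(1.6, -1.3)

The red cylinder started near (6.1, 4.7) and ended near (7.7, 3.4).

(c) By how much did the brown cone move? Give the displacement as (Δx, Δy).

(0.7, 2.0)

The brown cone was at about (1.4, 0.9) and moved to about (2.1, 2.9).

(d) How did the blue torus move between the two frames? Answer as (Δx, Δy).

(-2.1, 1.3)

From the two frames, the blue torus sits at roughly (11.8, 5.8) before and (9.7, 7.1) after.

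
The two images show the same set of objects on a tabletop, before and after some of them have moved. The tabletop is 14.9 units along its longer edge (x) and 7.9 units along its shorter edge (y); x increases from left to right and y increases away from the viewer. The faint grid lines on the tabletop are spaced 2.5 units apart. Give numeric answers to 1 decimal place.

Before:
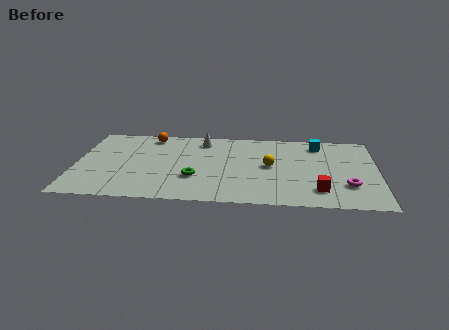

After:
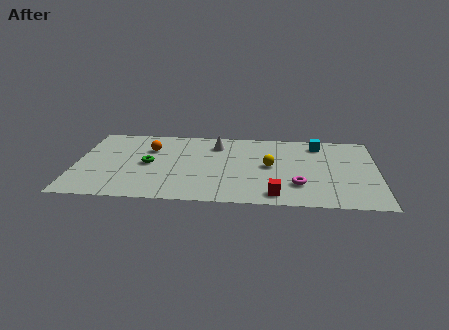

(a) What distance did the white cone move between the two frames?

0.8

From (6.2, 6.6) to (6.9, 6.2), the white cone covered √(0.7² + 0.4²) ≈ 0.8 units.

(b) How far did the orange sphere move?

1.4

The orange sphere moved from about (3.6, 6.9) to (3.6, 5.5), a distance of √(0.0² + 1.4²) ≈ 1.4.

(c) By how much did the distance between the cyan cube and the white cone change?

-0.7

The distance was about 5.8 in the first image and 5.1 in the second, so they moved 0.7 units closer together.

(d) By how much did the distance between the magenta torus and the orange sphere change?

-2.7

The distance was about 10.8 in the first image and 8.1 in the second, so they moved 2.7 units closer together.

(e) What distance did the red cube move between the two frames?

2.2

The red cube was near (12.0, 1.7) before and (9.9, 1.1) after, so it travelled √(2.1² + 0.6²) ≈ 2.2 units.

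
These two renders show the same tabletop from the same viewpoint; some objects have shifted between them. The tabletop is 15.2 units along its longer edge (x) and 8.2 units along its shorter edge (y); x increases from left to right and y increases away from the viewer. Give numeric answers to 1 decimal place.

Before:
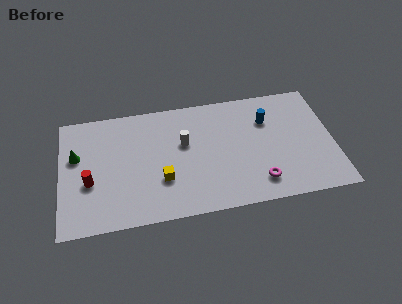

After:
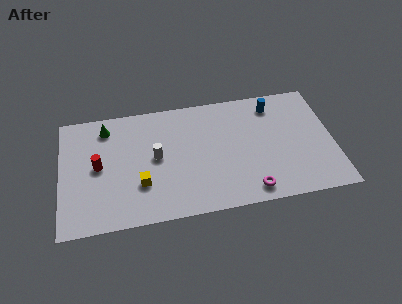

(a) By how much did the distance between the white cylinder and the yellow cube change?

-0.7

The distance was about 2.6 in the first image and 1.9 in the second, so they moved 0.7 units closer together.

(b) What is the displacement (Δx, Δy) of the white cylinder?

(-1.6, -0.7)

The white cylinder started near (6.9, 5.0) and ended near (5.3, 4.3).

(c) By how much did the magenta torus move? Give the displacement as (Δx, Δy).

(-0.5, -0.5)

The magenta torus was at about (10.9, 1.6) and moved to about (10.4, 1.1).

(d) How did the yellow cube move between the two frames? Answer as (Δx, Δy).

(-1.2, -0.1)

The yellow cube started near (5.6, 2.7) and ended near (4.4, 2.6).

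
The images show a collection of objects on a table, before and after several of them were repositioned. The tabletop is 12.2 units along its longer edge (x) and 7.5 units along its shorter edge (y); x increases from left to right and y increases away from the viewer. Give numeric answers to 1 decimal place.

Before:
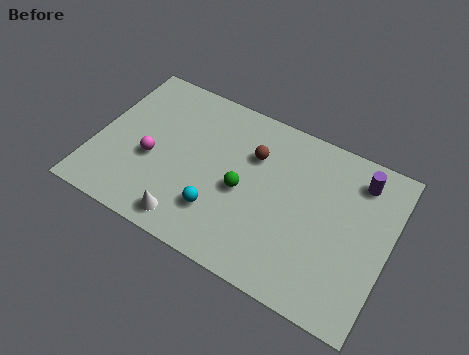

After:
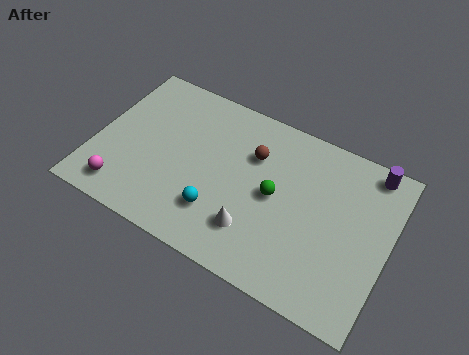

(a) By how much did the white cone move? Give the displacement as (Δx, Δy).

(2.6, 0.9)

The white cone was at about (4.3, 1.0) and moved to about (6.9, 1.9).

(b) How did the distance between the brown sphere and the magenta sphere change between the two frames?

+1.8

They were about 4.5 units apart before and 6.3 after — 1.8 units further apart.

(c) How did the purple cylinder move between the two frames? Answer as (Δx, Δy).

(0.4, 0.6)

The purple cylinder started near (10.7, 6.1) and ended near (11.1, 6.7).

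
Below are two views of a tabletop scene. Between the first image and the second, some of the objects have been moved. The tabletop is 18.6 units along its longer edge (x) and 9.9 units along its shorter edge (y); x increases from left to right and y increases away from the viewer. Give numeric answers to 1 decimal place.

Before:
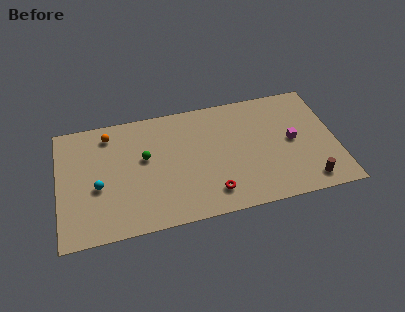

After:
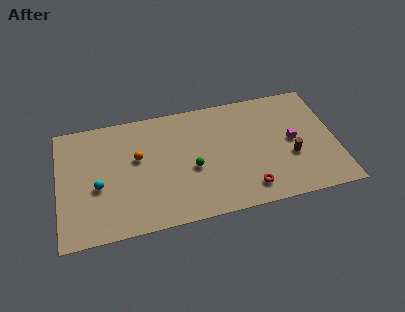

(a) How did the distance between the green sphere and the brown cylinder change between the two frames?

-5.0

The distance was about 11.6 in the first image and 6.6 in the second, so they moved 5.0 units closer together.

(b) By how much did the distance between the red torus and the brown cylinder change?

-2.8

They were about 6.4 units apart before and 3.6 after — 2.8 units closer together.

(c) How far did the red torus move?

2.4

From (10.1, 1.9) to (12.5, 1.7), the red torus covered √(2.4² + 0.2²) ≈ 2.4 units.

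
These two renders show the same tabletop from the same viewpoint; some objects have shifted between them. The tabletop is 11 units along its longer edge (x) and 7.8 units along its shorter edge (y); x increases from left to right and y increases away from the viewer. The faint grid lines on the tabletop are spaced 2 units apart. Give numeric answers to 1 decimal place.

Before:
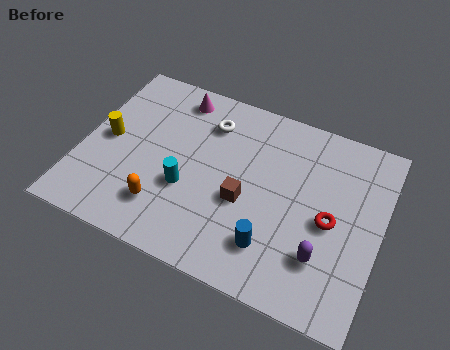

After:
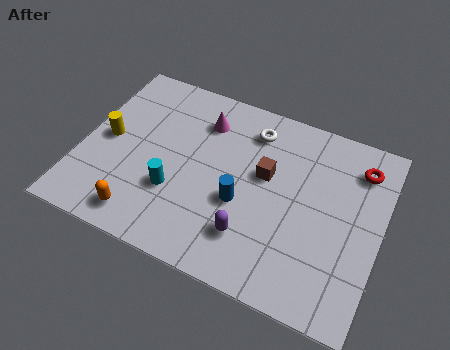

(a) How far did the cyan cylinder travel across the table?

0.5

From (4.0, 2.9) to (3.6, 2.6), the cyan cylinder covered √(0.4² + 0.3²) ≈ 0.5 units.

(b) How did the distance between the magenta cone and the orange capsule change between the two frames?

+0.3

Before: roughly 4.9 units apart; after: 5.2. That's 0.3 units further apart.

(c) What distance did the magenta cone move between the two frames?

1.3

The magenta cone moved from about (3.1, 6.7) to (4.2, 6.0), a distance of √(1.1² + 0.7²) ≈ 1.3.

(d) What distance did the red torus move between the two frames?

2.7

The red torus was near (9.2, 3.6) before and (10.0, 6.2) after, so it travelled √(0.8² + 2.6²) ≈ 2.7 units.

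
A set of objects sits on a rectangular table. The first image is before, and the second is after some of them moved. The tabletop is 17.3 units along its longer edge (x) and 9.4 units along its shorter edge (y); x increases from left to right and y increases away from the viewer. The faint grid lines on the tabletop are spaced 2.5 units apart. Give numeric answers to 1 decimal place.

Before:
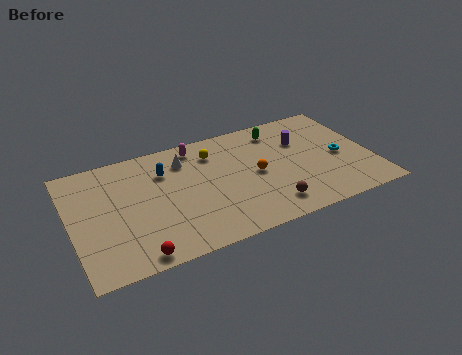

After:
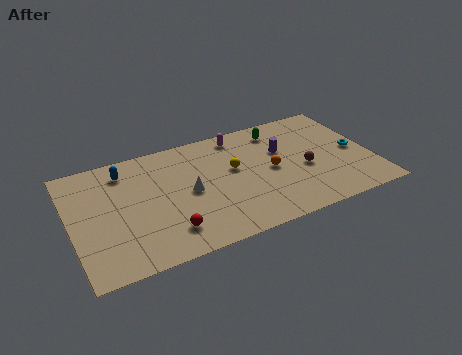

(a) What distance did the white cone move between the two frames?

2.7

The white cone moved from about (6.7, 7.3) to (6.7, 4.6), a distance of √(0.0² + 2.7²) ≈ 2.7.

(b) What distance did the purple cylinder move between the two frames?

1.3

From (13.5, 6.4) to (12.3, 6.0), the purple cylinder covered √(1.2² + 0.4²) ≈ 1.3 units.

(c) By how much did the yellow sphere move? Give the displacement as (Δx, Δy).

(1.0, -1.8)

The yellow sphere started near (8.4, 7.3) and ended near (9.4, 5.5).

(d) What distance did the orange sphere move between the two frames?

0.9

The orange sphere was near (10.6, 4.6) before and (11.5, 4.6) after, so it travelled √(0.9² + 0.0²) ≈ 0.9 units.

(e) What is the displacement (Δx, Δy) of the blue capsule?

(-2.2, 0.9)

The blue capsule started near (5.5, 6.8) and ended near (3.3, 7.7).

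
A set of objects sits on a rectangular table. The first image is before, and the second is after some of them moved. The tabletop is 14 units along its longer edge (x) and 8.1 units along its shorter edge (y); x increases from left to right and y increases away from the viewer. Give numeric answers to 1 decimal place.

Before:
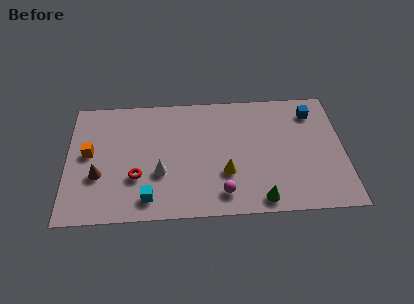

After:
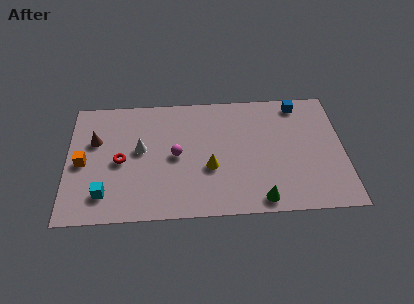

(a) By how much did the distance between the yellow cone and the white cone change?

+0.5

They were about 3.3 units apart before and 3.8 after — 0.5 units further apart.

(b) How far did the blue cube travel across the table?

0.9

From (12.5, 6.5) to (11.8, 7.1), the blue cube covered √(0.7² + 0.6²) ≈ 0.9 units.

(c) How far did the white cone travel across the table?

1.9

From (4.7, 2.9) to (3.7, 4.5), the white cone covered √(1.0² + 1.6²) ≈ 1.9 units.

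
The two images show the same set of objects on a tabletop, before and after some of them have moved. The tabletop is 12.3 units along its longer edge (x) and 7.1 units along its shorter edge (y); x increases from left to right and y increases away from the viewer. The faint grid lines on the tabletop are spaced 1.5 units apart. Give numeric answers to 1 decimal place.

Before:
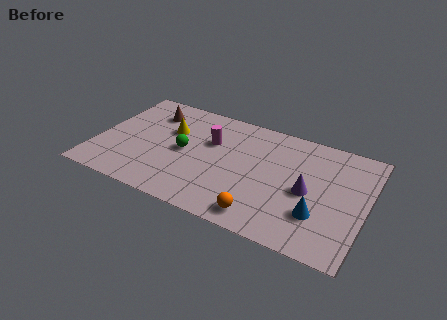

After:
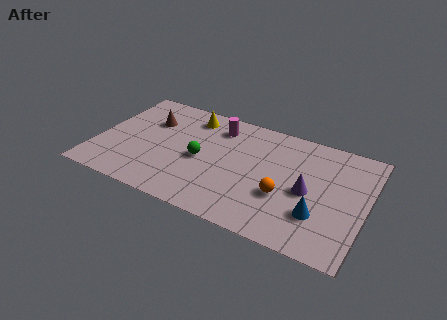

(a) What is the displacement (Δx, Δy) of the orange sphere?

(0.8, 1.6)

From the two frames, the orange sphere sits at roughly (7.9, 1.0) before and (8.7, 2.6) after.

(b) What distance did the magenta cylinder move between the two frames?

1.1

The magenta cylinder moved from about (5.1, 4.6) to (5.3, 5.7), a distance of √(0.2² + 1.1²) ≈ 1.1.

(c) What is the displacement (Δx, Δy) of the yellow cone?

(0.8, 1.3)

The yellow cone was at about (3.2, 4.6) and moved to about (4.0, 5.9).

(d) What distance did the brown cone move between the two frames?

0.6

From (2.2, 5.5) to (2.2, 4.9), the brown cone covered √(0.0² + 0.6²) ≈ 0.6 units.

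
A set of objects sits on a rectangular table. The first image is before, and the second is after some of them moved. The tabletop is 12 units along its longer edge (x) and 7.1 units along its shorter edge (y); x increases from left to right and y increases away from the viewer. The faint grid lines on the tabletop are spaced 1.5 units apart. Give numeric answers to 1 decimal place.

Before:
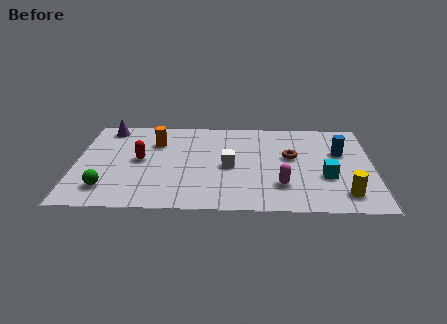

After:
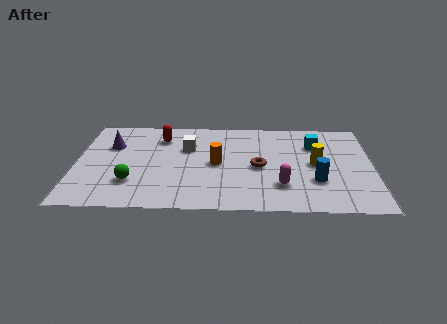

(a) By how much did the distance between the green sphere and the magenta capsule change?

-1.0

The distance was about 7.0 in the first image and 6.0 in the second, so they moved 1.0 units closer together.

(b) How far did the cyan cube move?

2.5

The cyan cube moved from about (10.1, 2.6) to (9.7, 5.1), a distance of √(0.4² + 2.5²) ≈ 2.5.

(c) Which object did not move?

the magenta capsule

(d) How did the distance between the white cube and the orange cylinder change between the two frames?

-1.8

Before: roughly 3.5 units apart; after: 1.7. That's 1.8 units closer together.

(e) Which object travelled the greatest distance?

the orange cylinder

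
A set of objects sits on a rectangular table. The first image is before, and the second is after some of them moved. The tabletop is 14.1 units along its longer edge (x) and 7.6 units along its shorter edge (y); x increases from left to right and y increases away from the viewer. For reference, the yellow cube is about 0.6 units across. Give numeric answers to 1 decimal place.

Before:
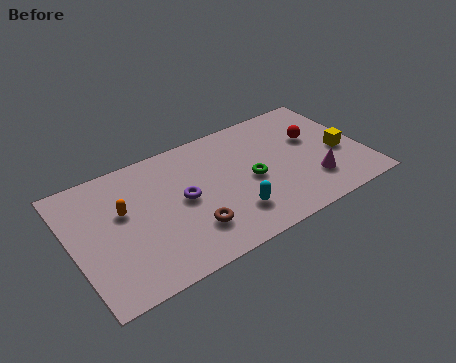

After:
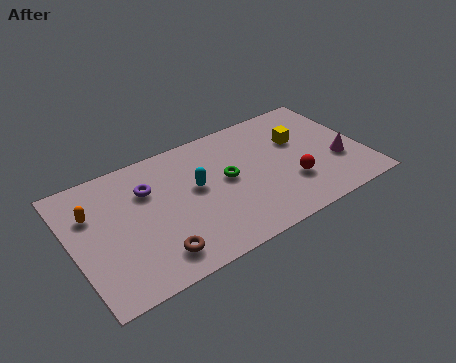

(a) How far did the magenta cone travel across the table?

1.6

The magenta cone moved from about (11.4, 2.0) to (12.8, 2.7), a distance of √(1.4² + 0.7²) ≈ 1.6.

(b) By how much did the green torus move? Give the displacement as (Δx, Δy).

(-1.1, 0.6)

The green torus was at about (8.6, 3.5) and moved to about (7.5, 4.1).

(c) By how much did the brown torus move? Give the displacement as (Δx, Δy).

(-1.8, -0.6)

The brown torus started near (5.4, 2.0) and ended near (3.6, 1.4).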